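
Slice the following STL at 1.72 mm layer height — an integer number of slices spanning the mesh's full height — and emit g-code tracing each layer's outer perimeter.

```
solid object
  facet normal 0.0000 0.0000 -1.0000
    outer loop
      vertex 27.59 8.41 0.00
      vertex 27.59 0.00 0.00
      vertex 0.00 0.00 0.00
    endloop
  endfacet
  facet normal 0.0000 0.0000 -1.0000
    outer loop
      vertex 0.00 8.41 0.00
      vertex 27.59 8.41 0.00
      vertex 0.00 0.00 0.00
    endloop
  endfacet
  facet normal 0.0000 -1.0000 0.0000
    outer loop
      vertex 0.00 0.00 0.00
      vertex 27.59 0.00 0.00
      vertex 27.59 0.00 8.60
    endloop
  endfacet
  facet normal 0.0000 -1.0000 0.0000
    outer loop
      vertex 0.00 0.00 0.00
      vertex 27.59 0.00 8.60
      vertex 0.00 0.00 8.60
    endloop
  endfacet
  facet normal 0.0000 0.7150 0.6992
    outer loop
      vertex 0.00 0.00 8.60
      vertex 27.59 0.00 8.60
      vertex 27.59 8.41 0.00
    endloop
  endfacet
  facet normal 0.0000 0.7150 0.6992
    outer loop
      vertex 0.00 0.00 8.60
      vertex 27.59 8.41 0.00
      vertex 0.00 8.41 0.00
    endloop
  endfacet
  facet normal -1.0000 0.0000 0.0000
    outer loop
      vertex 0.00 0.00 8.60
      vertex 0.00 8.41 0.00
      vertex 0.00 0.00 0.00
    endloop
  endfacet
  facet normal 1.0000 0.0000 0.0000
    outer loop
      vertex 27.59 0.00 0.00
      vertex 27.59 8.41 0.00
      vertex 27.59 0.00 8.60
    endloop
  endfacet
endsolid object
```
; perimeter-only toolpath
G21 ; units = mm
G90 ; absolute positioning
G28 ; home
; layer 1
G0 Z1.72
G0 X0.00 Y0.00
G1 X27.59 Y0.00
G1 X27.59 Y6.73
G1 X0.00 Y6.73
G1 X0.00 Y0.00
; layer 2
G0 Z3.44
G0 X0.00 Y0.00
G1 X27.59 Y0.00
G1 X27.59 Y5.05
G1 X0.00 Y5.05
G1 X0.00 Y0.00
; layer 3
G0 Z5.16
G0 X0.00 Y0.00
G1 X27.59 Y0.00
G1 X27.59 Y3.36
G1 X0.00 Y3.36
G1 X0.00 Y0.00
; layer 4
G0 Z6.88
G0 X0.00 Y0.00
G1 X27.59 Y0.00
G1 X27.59 Y1.68
G1 X0.00 Y1.68
G1 X0.00 Y0.00
M2 ; end

The solid is a wedge (ramp): 27.6 × 8.41 mm base, rising to 8.6 mm along the y=0 edge and sloping linearly to z=0 at y=8.41. Slicing at Δz = 1.72 mm — 5 equal slices spanning the solid's height, so layer i sits at z = i·h/5 — gives 4 non-empty perimeters. Each is a 4-segment closed polygon; G0 lifts to the layer z and rapids to the start vertex, then G1 traces the edges. The cross-section shrinks linearly with z (the slice at the apex is degenerate and omitted).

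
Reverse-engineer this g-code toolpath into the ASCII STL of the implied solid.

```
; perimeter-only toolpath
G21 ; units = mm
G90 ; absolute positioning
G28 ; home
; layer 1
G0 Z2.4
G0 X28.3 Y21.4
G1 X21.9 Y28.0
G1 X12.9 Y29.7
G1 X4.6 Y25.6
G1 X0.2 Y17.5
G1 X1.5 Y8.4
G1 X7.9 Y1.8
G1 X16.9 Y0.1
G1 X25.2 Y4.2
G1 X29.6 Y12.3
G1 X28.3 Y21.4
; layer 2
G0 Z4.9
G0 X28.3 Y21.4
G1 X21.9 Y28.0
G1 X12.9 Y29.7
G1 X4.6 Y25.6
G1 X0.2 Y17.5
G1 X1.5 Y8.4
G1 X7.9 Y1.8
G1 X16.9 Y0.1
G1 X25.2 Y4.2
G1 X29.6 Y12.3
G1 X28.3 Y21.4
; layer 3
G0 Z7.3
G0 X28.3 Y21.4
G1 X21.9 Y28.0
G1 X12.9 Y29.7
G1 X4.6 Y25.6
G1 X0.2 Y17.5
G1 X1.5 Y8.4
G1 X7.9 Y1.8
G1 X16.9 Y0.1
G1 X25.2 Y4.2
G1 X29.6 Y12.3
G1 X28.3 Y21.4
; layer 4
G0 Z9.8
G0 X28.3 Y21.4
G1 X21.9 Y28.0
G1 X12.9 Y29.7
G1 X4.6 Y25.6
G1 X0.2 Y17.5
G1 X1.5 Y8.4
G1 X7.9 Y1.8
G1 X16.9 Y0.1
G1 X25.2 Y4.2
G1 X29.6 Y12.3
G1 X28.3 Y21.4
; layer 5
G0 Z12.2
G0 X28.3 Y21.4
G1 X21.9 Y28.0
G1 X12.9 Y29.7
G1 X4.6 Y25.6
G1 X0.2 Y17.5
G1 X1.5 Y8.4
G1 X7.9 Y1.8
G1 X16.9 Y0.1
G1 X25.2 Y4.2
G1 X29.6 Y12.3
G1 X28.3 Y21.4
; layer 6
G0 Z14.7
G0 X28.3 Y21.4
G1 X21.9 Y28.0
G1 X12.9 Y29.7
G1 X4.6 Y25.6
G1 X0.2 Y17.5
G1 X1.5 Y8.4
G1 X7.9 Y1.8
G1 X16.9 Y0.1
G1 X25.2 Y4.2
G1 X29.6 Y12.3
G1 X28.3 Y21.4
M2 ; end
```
solid part
  facet normal 0.0000 0.0000 -1.0000
    outer loop
      vertex 12.9 29.7 0.0
      vertex 21.9 28.0 0.0
      vertex 28.3 21.4 0.0
    endloop
  endfacet
  facet normal 0.0000 0.0000 -1.0000
    outer loop
      vertex 4.6 25.6 0.0
      vertex 12.9 29.7 0.0
      vertex 28.3 21.4 0.0
    endloop
  endfacet
  facet normal 0.0000 0.0000 -1.0000
    outer loop
      vertex 0.2 17.5 0.0
      vertex 4.6 25.6 0.0
      vertex 28.3 21.4 0.0
    endloop
  endfacet
  facet normal 0.0000 0.0000 -1.0000
    outer loop
      vertex 1.5 8.4 0.0
      vertex 0.2 17.5 0.0
      vertex 28.3 21.4 0.0
    endloop
  endfacet
  facet normal 0.0000 0.0000 -1.0000
    outer loop
      vertex 7.9 1.8 0.0
      vertex 1.5 8.4 0.0
      vertex 28.3 21.4 0.0
    endloop
  endfacet
  facet normal 0.0000 0.0000 -1.0000
    outer loop
      vertex 16.9 0.1 0.0
      vertex 7.9 1.8 0.0
      vertex 28.3 21.4 0.0
    endloop
  endfacet
  facet normal 0.0000 0.0000 -1.0000
    outer loop
      vertex 25.2 4.2 0.0
      vertex 16.9 0.1 0.0
      vertex 28.3 21.4 0.0
    endloop
  endfacet
  facet normal 0.0000 0.0000 -1.0000
    outer loop
      vertex 29.6 12.3 0.0
      vertex 25.2 4.2 0.0
      vertex 28.3 21.4 0.0
    endloop
  endfacet
  facet normal 0.0000 0.0000 1.0000
    outer loop
      vertex 28.3 21.4 14.7
      vertex 21.9 28.0 14.7
      vertex 12.9 29.7 14.7
    endloop
  endfacet
  facet normal 0.0000 0.0000 1.0000
    outer loop
      vertex 28.3 21.4 14.7
      vertex 12.9 29.7 14.7
      vertex 4.6 25.6 14.7
    endloop
  endfacet
  facet normal 0.0000 0.0000 1.0000
    outer loop
      vertex 28.3 21.4 14.7
      vertex 4.6 25.6 14.7
      vertex 0.2 17.5 14.7
    endloop
  endfacet
  facet normal 0.0000 0.0000 1.0000
    outer loop
      vertex 28.3 21.4 14.7
      vertex 0.2 17.5 14.7
      vertex 1.5 8.4 14.7
    endloop
  endfacet
  facet normal 0.0000 0.0000 1.0000
    outer loop
      vertex 28.3 21.4 14.7
      vertex 1.5 8.4 14.7
      vertex 7.9 1.8 14.7
    endloop
  endfacet
  facet normal 0.0000 0.0000 1.0000
    outer loop
      vertex 28.3 21.4 14.7
      vertex 7.9 1.8 14.7
      vertex 16.9 0.1 14.7
    endloop
  endfacet
  facet normal 0.0000 0.0000 1.0000
    outer loop
      vertex 28.3 21.4 14.7
      vertex 16.9 0.1 14.7
      vertex 25.2 4.2 14.7
    endloop
  endfacet
  facet normal 0.0000 0.0000 1.0000
    outer loop
      vertex 28.3 21.4 14.7
      vertex 25.2 4.2 14.7
      vertex 29.6 12.3 14.7
    endloop
  endfacet
  facet normal 0.7179 0.6961 0.0000
    outer loop
      vertex 28.3 21.4 0.0
      vertex 21.9 28.0 0.0
      vertex 21.9 28.0 14.7
    endloop
  endfacet
  facet normal 0.7179 0.6961 0.0000
    outer loop
      vertex 28.3 21.4 0.0
      vertex 21.9 28.0 14.7
      vertex 28.3 21.4 14.7
    endloop
  endfacet
  facet normal 0.1856 0.9826 0.0000
    outer loop
      vertex 21.9 28.0 0.0
      vertex 12.9 29.7 0.0
      vertex 12.9 29.7 14.7
    endloop
  endfacet
  facet normal 0.1856 0.9826 0.0000
    outer loop
      vertex 21.9 28.0 0.0
      vertex 12.9 29.7 14.7
      vertex 21.9 28.0 14.7
    endloop
  endfacet
  facet normal -0.4429 0.8966 0.0000
    outer loop
      vertex 12.9 29.7 0.0
      vertex 4.6 25.6 0.0
      vertex 4.6 25.6 14.7
    endloop
  endfacet
  facet normal -0.4429 0.8966 0.0000
    outer loop
      vertex 12.9 29.7 0.0
      vertex 4.6 25.6 14.7
      vertex 12.9 29.7 14.7
    endloop
  endfacet
  facet normal -0.8787 0.4773 0.0000
    outer loop
      vertex 4.6 25.6 0.0
      vertex 0.2 17.5 0.0
      vertex 0.2 17.5 14.7
    endloop
  endfacet
  facet normal -0.8787 0.4773 0.0000
    outer loop
      vertex 4.6 25.6 0.0
      vertex 0.2 17.5 14.7
      vertex 4.6 25.6 14.7
    endloop
  endfacet
  facet normal -0.9899 -0.1414 0.0000
    outer loop
      vertex 0.2 17.5 0.0
      vertex 1.5 8.4 0.0
      vertex 1.5 8.4 14.7
    endloop
  endfacet
  facet normal -0.9899 -0.1414 0.0000
    outer loop
      vertex 0.2 17.5 0.0
      vertex 1.5 8.4 14.7
      vertex 0.2 17.5 14.7
    endloop
  endfacet
  facet normal -0.7179 -0.6961 0.0000
    outer loop
      vertex 1.5 8.4 0.0
      vertex 7.9 1.8 0.0
      vertex 7.9 1.8 14.7
    endloop
  endfacet
  facet normal -0.7179 -0.6961 0.0000
    outer loop
      vertex 1.5 8.4 0.0
      vertex 7.9 1.8 14.7
      vertex 1.5 8.4 14.7
    endloop
  endfacet
  facet normal -0.1856 -0.9826 0.0000
    outer loop
      vertex 7.9 1.8 0.0
      vertex 16.9 0.1 0.0
      vertex 16.9 0.1 14.7
    endloop
  endfacet
  facet normal -0.1856 -0.9826 0.0000
    outer loop
      vertex 7.9 1.8 0.0
      vertex 16.9 0.1 14.7
      vertex 7.9 1.8 14.7
    endloop
  endfacet
  facet normal 0.4429 -0.8966 0.0000
    outer loop
      vertex 16.9 0.1 0.0
      vertex 25.2 4.2 0.0
      vertex 25.2 4.2 14.7
    endloop
  endfacet
  facet normal 0.4429 -0.8966 0.0000
    outer loop
      vertex 16.9 0.1 0.0
      vertex 25.2 4.2 14.7
      vertex 16.9 0.1 14.7
    endloop
  endfacet
  facet normal 0.8787 -0.4773 0.0000
    outer loop
      vertex 25.2 4.2 0.0
      vertex 29.6 12.3 0.0
      vertex 29.6 12.3 14.7
    endloop
  endfacet
  facet normal 0.8787 -0.4773 0.0000
    outer loop
      vertex 25.2 4.2 0.0
      vertex 29.6 12.3 14.7
      vertex 25.2 4.2 14.7
    endloop
  endfacet
  facet normal 0.9899 0.1414 0.0000
    outer loop
      vertex 29.6 12.3 0.0
      vertex 28.3 21.4 0.0
      vertex 28.3 21.4 14.7
    endloop
  endfacet
  facet normal 0.9899 0.1414 0.0000
    outer loop
      vertex 29.6 12.3 0.0
      vertex 28.3 21.4 14.7
      vertex 29.6 12.3 14.7
    endloop
  endfacet
endsolid part

The G0 Z moves step by Δz≈2.4 mm. Every layer's G1 loop is the same polygon, so the solid is a straight extrusion of it from z=0 to z≈14.7. Closing with flat bottom and top caps and triangulating gives 36 facets — a regular 10-sided prism (a cylinder approximated with 10 flat sides), circumscribed radius ≈ 14.9 mm, height ≈ 14.7 mm.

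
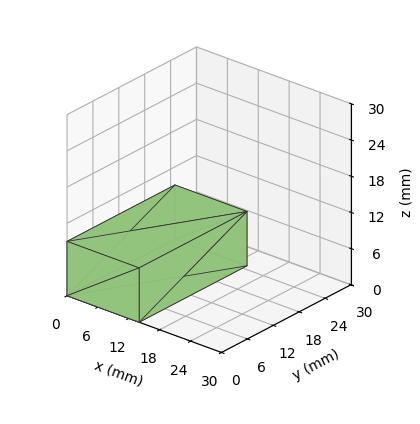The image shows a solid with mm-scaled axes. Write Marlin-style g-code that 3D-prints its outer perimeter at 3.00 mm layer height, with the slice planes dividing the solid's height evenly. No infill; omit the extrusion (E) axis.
Reading the render: the shape is a rectangular box, roughly 14 × 25 mm footprint and 9 mm tall (dimensions read to the nearest mm from the axis ticks). For the g-code, the solid's height is divided into equal slices at the stated Δz and each level perimeter traced with G1 moves after a G0 lift.

; perimeter-only toolpath
G21 ; units = mm
G90 ; absolute positioning
G28 ; home
; layer 1
G0 Z3.00
G0 X0.00 Y0.00
G1 X14.00 Y0.00
G1 X14.00 Y25.00
G1 X0.00 Y25.00
G1 X0.00 Y0.00
; layer 2
G0 Z6.00
G0 X0.00 Y0.00
G1 X14.00 Y0.00
G1 X14.00 Y25.00
G1 X0.00 Y25.00
G1 X0.00 Y0.00
; layer 3
G0 Z9.00
G0 X0.00 Y0.00
G1 X14.00 Y0.00
G1 X14.00 Y25.00
G1 X0.00 Y25.00
G1 X0.00 Y0.00
M2 ; end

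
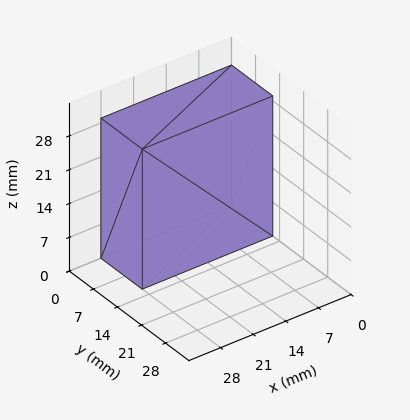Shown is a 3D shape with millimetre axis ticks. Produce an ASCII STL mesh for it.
Reading the render: the shape is a rectangular box, roughly 28 × 12 mm footprint and 29 mm tall (dimensions read to the nearest mm from the axis ticks). For the STL, each face is triangulated and given an outward normal.

solid part
  facet normal 0.0000 0.0000 -1.0000
    outer loop
      vertex 28.000 12.000 0.000
      vertex 28.000 0.000 0.000
      vertex 0.000 0.000 0.000
    endloop
  endfacet
  facet normal 0.0000 0.0000 -1.0000
    outer loop
      vertex 0.000 12.000 0.000
      vertex 28.000 12.000 0.000
      vertex 0.000 0.000 0.000
    endloop
  endfacet
  facet normal 0.0000 0.0000 1.0000
    outer loop
      vertex 0.000 0.000 29.000
      vertex 28.000 0.000 29.000
      vertex 28.000 12.000 29.000
    endloop
  endfacet
  facet normal 0.0000 0.0000 1.0000
    outer loop
      vertex 0.000 0.000 29.000
      vertex 28.000 12.000 29.000
      vertex 0.000 12.000 29.000
    endloop
  endfacet
  facet normal 0.0000 -1.0000 0.0000
    outer loop
      vertex 0.000 0.000 0.000
      vertex 28.000 0.000 0.000
      vertex 28.000 0.000 29.000
    endloop
  endfacet
  facet normal 0.0000 -1.0000 0.0000
    outer loop
      vertex 0.000 0.000 0.000
      vertex 28.000 0.000 29.000
      vertex 0.000 0.000 29.000
    endloop
  endfacet
  facet normal 0.0000 1.0000 0.0000
    outer loop
      vertex 28.000 12.000 29.000
      vertex 28.000 12.000 0.000
      vertex 0.000 12.000 0.000
    endloop
  endfacet
  facet normal 0.0000 1.0000 0.0000
    outer loop
      vertex 0.000 12.000 29.000
      vertex 28.000 12.000 29.000
      vertex 0.000 12.000 0.000
    endloop
  endfacet
  facet normal -1.0000 0.0000 0.0000
    outer loop
      vertex 0.000 12.000 29.000
      vertex 0.000 12.000 0.000
      vertex 0.000 0.000 0.000
    endloop
  endfacet
  facet normal -1.0000 0.0000 0.0000
    outer loop
      vertex 0.000 0.000 29.000
      vertex 0.000 12.000 29.000
      vertex 0.000 0.000 0.000
    endloop
  endfacet
  facet normal 1.0000 0.0000 0.0000
    outer loop
      vertex 28.000 0.000 0.000
      vertex 28.000 12.000 0.000
      vertex 28.000 12.000 29.000
    endloop
  endfacet
  facet normal 1.0000 0.0000 0.0000
    outer loop
      vertex 28.000 0.000 0.000
      vertex 28.000 12.000 29.000
      vertex 28.000 0.000 29.000
    endloop
  endfacet
endsolid part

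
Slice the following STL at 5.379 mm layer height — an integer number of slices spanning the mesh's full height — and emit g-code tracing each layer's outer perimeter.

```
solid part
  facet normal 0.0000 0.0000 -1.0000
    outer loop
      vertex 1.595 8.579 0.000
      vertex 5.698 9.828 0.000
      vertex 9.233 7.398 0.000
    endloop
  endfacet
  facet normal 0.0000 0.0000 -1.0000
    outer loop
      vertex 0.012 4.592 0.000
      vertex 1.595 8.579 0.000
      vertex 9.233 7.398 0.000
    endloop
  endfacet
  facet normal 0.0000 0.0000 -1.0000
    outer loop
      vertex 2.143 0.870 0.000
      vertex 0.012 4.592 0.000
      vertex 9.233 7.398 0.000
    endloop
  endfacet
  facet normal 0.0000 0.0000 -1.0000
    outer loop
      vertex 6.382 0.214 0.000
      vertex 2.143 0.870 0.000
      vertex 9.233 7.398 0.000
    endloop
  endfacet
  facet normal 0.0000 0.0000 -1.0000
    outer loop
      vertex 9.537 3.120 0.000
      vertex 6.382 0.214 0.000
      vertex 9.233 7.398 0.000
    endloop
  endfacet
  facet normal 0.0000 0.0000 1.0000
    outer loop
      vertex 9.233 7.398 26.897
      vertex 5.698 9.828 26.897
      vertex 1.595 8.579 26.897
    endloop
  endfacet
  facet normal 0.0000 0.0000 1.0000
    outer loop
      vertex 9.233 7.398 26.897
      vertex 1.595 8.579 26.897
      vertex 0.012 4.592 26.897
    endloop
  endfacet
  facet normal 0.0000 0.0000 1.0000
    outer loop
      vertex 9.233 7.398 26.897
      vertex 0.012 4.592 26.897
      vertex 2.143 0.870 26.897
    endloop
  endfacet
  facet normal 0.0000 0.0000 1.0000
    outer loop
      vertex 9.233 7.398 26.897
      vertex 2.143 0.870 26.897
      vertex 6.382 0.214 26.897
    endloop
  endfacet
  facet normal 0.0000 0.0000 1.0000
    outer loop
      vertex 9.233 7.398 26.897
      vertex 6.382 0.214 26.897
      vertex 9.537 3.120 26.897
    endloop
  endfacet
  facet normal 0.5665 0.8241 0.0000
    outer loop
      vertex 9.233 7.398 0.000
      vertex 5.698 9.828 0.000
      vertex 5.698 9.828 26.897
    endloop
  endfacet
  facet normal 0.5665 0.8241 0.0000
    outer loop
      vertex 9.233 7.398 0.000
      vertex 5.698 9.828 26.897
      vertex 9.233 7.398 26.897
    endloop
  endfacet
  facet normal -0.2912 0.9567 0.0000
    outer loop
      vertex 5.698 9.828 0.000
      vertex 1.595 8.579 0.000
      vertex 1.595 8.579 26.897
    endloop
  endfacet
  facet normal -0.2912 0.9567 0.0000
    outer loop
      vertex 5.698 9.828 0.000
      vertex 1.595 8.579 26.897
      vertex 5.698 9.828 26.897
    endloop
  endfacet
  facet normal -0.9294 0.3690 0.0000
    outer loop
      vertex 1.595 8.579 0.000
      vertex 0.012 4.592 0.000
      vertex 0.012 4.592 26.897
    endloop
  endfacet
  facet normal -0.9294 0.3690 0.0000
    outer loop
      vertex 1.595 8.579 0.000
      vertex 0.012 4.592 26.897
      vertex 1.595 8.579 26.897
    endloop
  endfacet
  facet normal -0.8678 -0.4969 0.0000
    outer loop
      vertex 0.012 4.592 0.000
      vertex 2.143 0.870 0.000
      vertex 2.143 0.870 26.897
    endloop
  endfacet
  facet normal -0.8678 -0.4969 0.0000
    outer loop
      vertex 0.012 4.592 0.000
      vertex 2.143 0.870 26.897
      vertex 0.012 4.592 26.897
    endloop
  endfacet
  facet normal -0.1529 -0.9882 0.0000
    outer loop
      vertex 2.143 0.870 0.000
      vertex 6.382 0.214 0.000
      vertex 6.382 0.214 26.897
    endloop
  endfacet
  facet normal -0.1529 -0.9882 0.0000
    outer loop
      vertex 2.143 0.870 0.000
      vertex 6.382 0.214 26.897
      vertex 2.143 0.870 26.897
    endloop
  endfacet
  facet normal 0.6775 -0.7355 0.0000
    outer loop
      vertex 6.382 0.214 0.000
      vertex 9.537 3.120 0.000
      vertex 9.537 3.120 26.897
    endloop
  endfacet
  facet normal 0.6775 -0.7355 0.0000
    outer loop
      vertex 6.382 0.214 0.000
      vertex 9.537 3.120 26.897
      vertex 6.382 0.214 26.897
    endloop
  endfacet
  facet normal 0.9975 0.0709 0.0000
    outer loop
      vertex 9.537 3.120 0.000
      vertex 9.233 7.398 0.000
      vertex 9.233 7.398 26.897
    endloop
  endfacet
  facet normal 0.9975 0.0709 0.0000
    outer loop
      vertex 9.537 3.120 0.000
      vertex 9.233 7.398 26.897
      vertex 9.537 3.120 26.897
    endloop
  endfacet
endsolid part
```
; perimeter-only toolpath
G21 ; units = mm
G90 ; absolute positioning
G28 ; home
; layer 1
G0 Z5.379
G0 X9.233 Y7.398
G1 X5.698 Y9.828
G1 X1.595 Y8.579
G1 X0.012 Y4.592
G1 X2.143 Y0.870
G1 X6.382 Y0.214
G1 X9.537 Y3.120
G1 X9.233 Y7.398
; layer 2
G0 Z10.759
G0 X9.233 Y7.398
G1 X5.698 Y9.828
G1 X1.595 Y8.579
G1 X0.012 Y4.592
G1 X2.143 Y0.870
G1 X6.382 Y0.214
G1 X9.537 Y3.120
G1 X9.233 Y7.398
; layer 3
G0 Z16.138
G0 X9.233 Y7.398
G1 X5.698 Y9.828
G1 X1.595 Y8.579
G1 X0.012 Y4.592
G1 X2.143 Y0.870
G1 X6.382 Y0.214
G1 X9.537 Y3.120
G1 X9.233 Y7.398
; layer 4
G0 Z21.518
G0 X9.233 Y7.398
G1 X5.698 Y9.828
G1 X1.595 Y8.579
G1 X0.012 Y4.592
G1 X2.143 Y0.870
G1 X6.382 Y0.214
G1 X9.537 Y3.120
G1 X9.233 Y7.398
; layer 5
G0 Z26.897
G0 X9.233 Y7.398
G1 X5.698 Y9.828
G1 X1.595 Y8.579
G1 X0.012 Y4.592
G1 X2.143 Y0.870
G1 X6.382 Y0.214
G1 X9.537 Y3.120
G1 X9.233 Y7.398
M2 ; end

The solid is a regular 7-sided prism (a cylinder approximated with 7 flat sides), circumscribed radius ≈ 4.94 mm, height ≈ 26.9 mm. Slicing at Δz = 5.379 mm — 5 equal slices spanning the solid's height, so layer i sits at z = i·h/5 — gives 5 non-empty perimeters. Each is a 7-segment closed polygon; G0 lifts to the layer z and rapids to the start vertex, then G1 traces the edges.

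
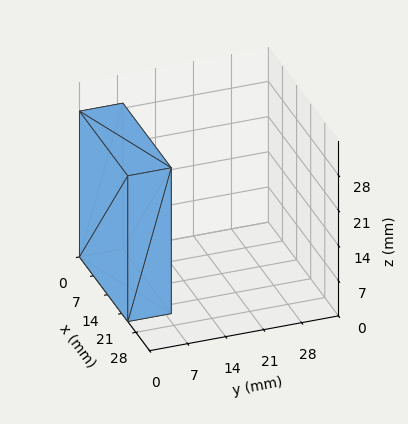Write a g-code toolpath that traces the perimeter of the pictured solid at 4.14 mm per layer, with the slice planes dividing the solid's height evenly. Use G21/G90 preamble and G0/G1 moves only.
Reading the render: the shape is a rectangular box, roughly 24 × 8 mm footprint and 29 mm tall (dimensions read to the nearest mm from the axis ticks). For the g-code, the solid's height is divided into equal slices at the stated Δz and each level perimeter traced with G1 moves after a G0 lift.

; perimeter-only toolpath
G21 ; units = mm
G90 ; absolute positioning
G28 ; home
; layer 1
G0 Z4.14
G0 X0.00 Y0.00
G1 X24.00 Y0.00
G1 X24.00 Y8.00
G1 X0.00 Y8.00
G1 X0.00 Y0.00
; layer 2
G0 Z8.29
G0 X0.00 Y0.00
G1 X24.00 Y0.00
G1 X24.00 Y8.00
G1 X0.00 Y8.00
G1 X0.00 Y0.00
; layer 3
G0 Z12.43
G0 X0.00 Y0.00
G1 X24.00 Y0.00
G1 X24.00 Y8.00
G1 X0.00 Y8.00
G1 X0.00 Y0.00
; layer 4
G0 Z16.57
G0 X0.00 Y0.00
G1 X24.00 Y0.00
G1 X24.00 Y8.00
G1 X0.00 Y8.00
G1 X0.00 Y0.00
; layer 5
G0 Z20.71
G0 X0.00 Y0.00
G1 X24.00 Y0.00
G1 X24.00 Y8.00
G1 X0.00 Y8.00
G1 X0.00 Y0.00
; layer 6
G0 Z24.86
G0 X0.00 Y0.00
G1 X24.00 Y0.00
G1 X24.00 Y8.00
G1 X0.00 Y8.00
G1 X0.00 Y0.00
; layer 7
G0 Z29.00
G0 X0.00 Y0.00
G1 X24.00 Y0.00
G1 X24.00 Y8.00
G1 X0.00 Y8.00
G1 X0.00 Y0.00
M2 ; end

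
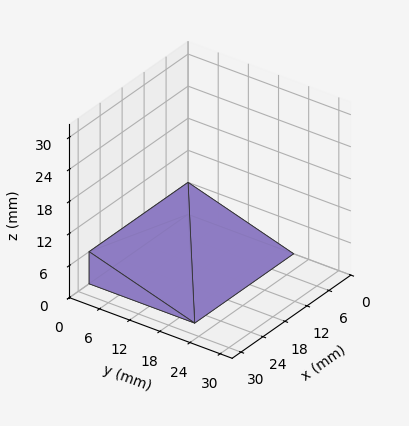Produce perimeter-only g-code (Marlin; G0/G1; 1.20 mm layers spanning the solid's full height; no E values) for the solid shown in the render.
Reading the render: the shape is a wedge (ramp): 27 × 21 mm base, rising to 6 mm along the y=0 edge and sloping linearly to z=0 at y=21 (dimensions read to the nearest mm from the axis ticks). For the g-code, the solid's height is divided into equal slices at the stated Δz and each level perimeter traced with G1 moves after a G0 lift.

; perimeter-only toolpath
G21 ; units = mm
G90 ; absolute positioning
G28 ; home
; layer 1
G0 Z1.20
G0 X0.00 Y0.00
G1 X27.00 Y0.00
G1 X27.00 Y16.80
G1 X0.00 Y16.80
G1 X0.00 Y0.00
; layer 2
G0 Z2.40
G0 X0.00 Y0.00
G1 X27.00 Y0.00
G1 X27.00 Y12.60
G1 X0.00 Y12.60
G1 X0.00 Y0.00
; layer 3
G0 Z3.60
G0 X0.00 Y0.00
G1 X27.00 Y0.00
G1 X27.00 Y8.40
G1 X0.00 Y8.40
G1 X0.00 Y0.00
; layer 4
G0 Z4.80
G0 X0.00 Y0.00
G1 X27.00 Y0.00
G1 X27.00 Y4.20
G1 X0.00 Y4.20
G1 X0.00 Y0.00
M2 ; end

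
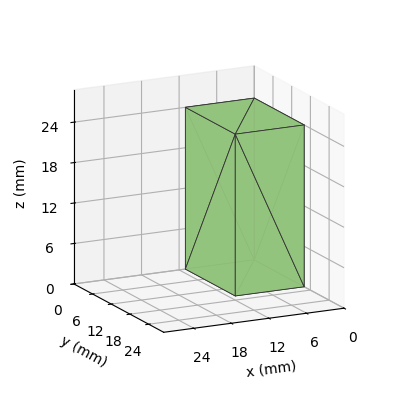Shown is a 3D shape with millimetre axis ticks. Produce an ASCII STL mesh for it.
Reading the render: the shape is a rectangular box, roughly 11 × 16 mm footprint and 24 mm tall (dimensions read to the nearest mm from the axis ticks). For the STL, each face is triangulated and given an outward normal.

solid part
  facet normal 0.0000 0.0000 -1.0000
    outer loop
      vertex 11.0 16.0 0.0
      vertex 11.0 0.0 0.0
      vertex 0.0 0.0 0.0
    endloop
  endfacet
  facet normal 0.0000 0.0000 -1.0000
    outer loop
      vertex 0.0 16.0 0.0
      vertex 11.0 16.0 0.0
      vertex 0.0 0.0 0.0
    endloop
  endfacet
  facet normal 0.0000 0.0000 1.0000
    outer loop
      vertex 0.0 0.0 24.0
      vertex 11.0 0.0 24.0
      vertex 11.0 16.0 24.0
    endloop
  endfacet
  facet normal 0.0000 0.0000 1.0000
    outer loop
      vertex 0.0 0.0 24.0
      vertex 11.0 16.0 24.0
      vertex 0.0 16.0 24.0
    endloop
  endfacet
  facet normal 0.0000 -1.0000 0.0000
    outer loop
      vertex 0.0 0.0 0.0
      vertex 11.0 0.0 0.0
      vertex 11.0 0.0 24.0
    endloop
  endfacet
  facet normal 0.0000 -1.0000 0.0000
    outer loop
      vertex 0.0 0.0 0.0
      vertex 11.0 0.0 24.0
      vertex 0.0 0.0 24.0
    endloop
  endfacet
  facet normal 0.0000 1.0000 0.0000
    outer loop
      vertex 11.0 16.0 24.0
      vertex 11.0 16.0 0.0
      vertex 0.0 16.0 0.0
    endloop
  endfacet
  facet normal 0.0000 1.0000 0.0000
    outer loop
      vertex 0.0 16.0 24.0
      vertex 11.0 16.0 24.0
      vertex 0.0 16.0 0.0
    endloop
  endfacet
  facet normal -1.0000 0.0000 0.0000
    outer loop
      vertex 0.0 16.0 24.0
      vertex 0.0 16.0 0.0
      vertex 0.0 0.0 0.0
    endloop
  endfacet
  facet normal -1.0000 0.0000 0.0000
    outer loop
      vertex 0.0 0.0 24.0
      vertex 0.0 16.0 24.0
      vertex 0.0 0.0 0.0
    endloop
  endfacet
  facet normal 1.0000 0.0000 0.0000
    outer loop
      vertex 11.0 0.0 0.0
      vertex 11.0 16.0 0.0
      vertex 11.0 16.0 24.0
    endloop
  endfacet
  facet normal 1.0000 0.0000 0.0000
    outer loop
      vertex 11.0 0.0 0.0
      vertex 11.0 16.0 24.0
      vertex 11.0 0.0 24.0
    endloop
  endfacet
endsolid part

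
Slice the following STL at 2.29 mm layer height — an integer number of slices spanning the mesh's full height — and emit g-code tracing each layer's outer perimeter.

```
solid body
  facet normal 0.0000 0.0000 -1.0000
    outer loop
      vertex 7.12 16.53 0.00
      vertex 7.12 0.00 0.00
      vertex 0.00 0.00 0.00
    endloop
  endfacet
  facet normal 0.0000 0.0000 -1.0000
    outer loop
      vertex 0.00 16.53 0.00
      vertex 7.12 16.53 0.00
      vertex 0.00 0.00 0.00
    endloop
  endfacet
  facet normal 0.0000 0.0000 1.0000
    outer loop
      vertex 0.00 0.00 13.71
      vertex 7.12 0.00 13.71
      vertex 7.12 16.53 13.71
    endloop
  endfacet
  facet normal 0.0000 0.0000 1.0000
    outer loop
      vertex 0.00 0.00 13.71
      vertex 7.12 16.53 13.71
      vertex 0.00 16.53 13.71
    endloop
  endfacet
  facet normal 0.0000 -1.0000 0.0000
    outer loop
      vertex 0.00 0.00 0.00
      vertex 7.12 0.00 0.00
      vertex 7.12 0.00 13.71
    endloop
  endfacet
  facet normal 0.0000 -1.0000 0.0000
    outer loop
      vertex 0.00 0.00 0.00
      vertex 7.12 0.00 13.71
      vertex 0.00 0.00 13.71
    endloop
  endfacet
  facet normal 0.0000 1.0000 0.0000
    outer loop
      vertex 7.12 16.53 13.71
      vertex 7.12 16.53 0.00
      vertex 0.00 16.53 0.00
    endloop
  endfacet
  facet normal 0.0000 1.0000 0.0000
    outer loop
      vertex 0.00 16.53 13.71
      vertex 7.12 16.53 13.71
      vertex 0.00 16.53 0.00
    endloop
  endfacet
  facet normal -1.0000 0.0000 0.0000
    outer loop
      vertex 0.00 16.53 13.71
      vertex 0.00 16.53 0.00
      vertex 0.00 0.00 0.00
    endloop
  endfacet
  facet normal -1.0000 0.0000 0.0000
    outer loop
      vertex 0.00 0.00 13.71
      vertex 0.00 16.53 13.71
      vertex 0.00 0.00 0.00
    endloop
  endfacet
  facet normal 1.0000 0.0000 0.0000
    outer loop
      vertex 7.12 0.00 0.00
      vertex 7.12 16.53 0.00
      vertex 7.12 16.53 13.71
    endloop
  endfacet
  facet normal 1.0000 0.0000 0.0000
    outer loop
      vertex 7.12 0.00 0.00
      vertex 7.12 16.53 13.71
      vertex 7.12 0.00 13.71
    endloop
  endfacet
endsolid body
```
; perimeter-only toolpath
G21 ; units = mm
G90 ; absolute positioning
G28 ; home
; layer 1
G0 Z2.29
G0 X0.00 Y0.00
G1 X7.12 Y0.00
G1 X7.12 Y16.53
G1 X0.00 Y16.53
G1 X0.00 Y0.00
; layer 2
G0 Z4.57
G0 X0.00 Y0.00
G1 X7.12 Y0.00
G1 X7.12 Y16.53
G1 X0.00 Y16.53
G1 X0.00 Y0.00
; layer 3
G0 Z6.86
G0 X0.00 Y0.00
G1 X7.12 Y0.00
G1 X7.12 Y16.53
G1 X0.00 Y16.53
G1 X0.00 Y0.00
; layer 4
G0 Z9.14
G0 X0.00 Y0.00
G1 X7.12 Y0.00
G1 X7.12 Y16.53
G1 X0.00 Y16.53
G1 X0.00 Y0.00
; layer 5
G0 Z11.43
G0 X0.00 Y0.00
G1 X7.12 Y0.00
G1 X7.12 Y16.53
G1 X0.00 Y16.53
G1 X0.00 Y0.00
; layer 6
G0 Z13.71
G0 X0.00 Y0.00
G1 X7.12 Y0.00
G1 X7.12 Y16.53
G1 X0.00 Y16.53
G1 X0.00 Y0.00
M2 ; end

The solid is a rectangular box, roughly 7.12 × 16.5 mm footprint and 13.7 mm tall. Slicing at Δz = 2.29 mm — 6 equal slices spanning the solid's height, so layer i sits at z = i·h/6 — gives 6 non-empty perimeters. Each is a 4-segment closed polygon; G0 lifts to the layer z and rapids to the start vertex, then G1 traces the edges.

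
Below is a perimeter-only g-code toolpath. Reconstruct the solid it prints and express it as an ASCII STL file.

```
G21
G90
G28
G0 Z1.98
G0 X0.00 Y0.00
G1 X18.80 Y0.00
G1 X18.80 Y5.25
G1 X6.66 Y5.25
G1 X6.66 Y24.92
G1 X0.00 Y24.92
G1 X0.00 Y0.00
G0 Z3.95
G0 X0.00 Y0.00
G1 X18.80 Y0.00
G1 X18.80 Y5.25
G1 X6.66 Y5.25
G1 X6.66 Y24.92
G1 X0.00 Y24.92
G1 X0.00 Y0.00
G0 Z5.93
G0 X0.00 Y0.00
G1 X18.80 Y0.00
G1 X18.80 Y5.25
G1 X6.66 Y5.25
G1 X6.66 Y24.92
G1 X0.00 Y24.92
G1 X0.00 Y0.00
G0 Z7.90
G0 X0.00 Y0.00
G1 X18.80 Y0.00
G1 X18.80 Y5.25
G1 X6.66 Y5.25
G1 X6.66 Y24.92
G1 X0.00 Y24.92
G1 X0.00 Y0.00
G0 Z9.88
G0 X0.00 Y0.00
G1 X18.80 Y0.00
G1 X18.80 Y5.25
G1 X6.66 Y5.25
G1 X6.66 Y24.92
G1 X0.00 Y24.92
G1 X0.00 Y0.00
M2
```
solid part
  facet normal 0.0000 0.0000 -1.0000
    outer loop
      vertex 18.80 5.25 0.00
      vertex 18.80 0.00 0.00
      vertex 0.00 0.00 0.00
    endloop
  endfacet
  facet normal 0.0000 0.0000 -1.0000
    outer loop
      vertex 6.66 5.25 0.00
      vertex 18.80 5.25 0.00
      vertex 0.00 0.00 0.00
    endloop
  endfacet
  facet normal 0.0000 0.0000 -1.0000
    outer loop
      vertex 6.66 24.92 0.00
      vertex 6.66 5.25 0.00
      vertex 0.00 0.00 0.00
    endloop
  endfacet
  facet normal 0.0000 0.0000 -1.0000
    outer loop
      vertex 0.00 24.92 0.00
      vertex 6.66 24.92 0.00
      vertex 0.00 0.00 0.00
    endloop
  endfacet
  facet normal 0.0000 0.0000 1.0000
    outer loop
      vertex 0.00 0.00 9.88
      vertex 18.80 0.00 9.88
      vertex 18.80 5.25 9.88
    endloop
  endfacet
  facet normal 0.0000 0.0000 1.0000
    outer loop
      vertex 0.00 0.00 9.88
      vertex 18.80 5.25 9.88
      vertex 6.66 5.25 9.88
    endloop
  endfacet
  facet normal 0.0000 0.0000 1.0000
    outer loop
      vertex 0.00 0.00 9.88
      vertex 6.66 5.25 9.88
      vertex 6.66 24.92 9.88
    endloop
  endfacet
  facet normal 0.0000 0.0000 1.0000
    outer loop
      vertex 0.00 0.00 9.88
      vertex 6.66 24.92 9.88
      vertex 0.00 24.92 9.88
    endloop
  endfacet
  facet normal 0.0000 -1.0000 0.0000
    outer loop
      vertex 0.00 0.00 0.00
      vertex 18.80 0.00 0.00
      vertex 18.80 0.00 9.88
    endloop
  endfacet
  facet normal 0.0000 -1.0000 0.0000
    outer loop
      vertex 0.00 0.00 0.00
      vertex 18.80 0.00 9.88
      vertex 0.00 0.00 9.88
    endloop
  endfacet
  facet normal 1.0000 0.0000 0.0000
    outer loop
      vertex 18.80 0.00 0.00
      vertex 18.80 5.25 0.00
      vertex 18.80 5.25 9.88
    endloop
  endfacet
  facet normal 1.0000 0.0000 0.0000
    outer loop
      vertex 18.80 0.00 0.00
      vertex 18.80 5.25 9.88
      vertex 18.80 0.00 9.88
    endloop
  endfacet
  facet normal 0.0000 1.0000 0.0000
    outer loop
      vertex 18.80 5.25 0.00
      vertex 6.66 5.25 0.00
      vertex 6.66 5.25 9.88
    endloop
  endfacet
  facet normal 0.0000 1.0000 0.0000
    outer loop
      vertex 18.80 5.25 0.00
      vertex 6.66 5.25 9.88
      vertex 18.80 5.25 9.88
    endloop
  endfacet
  facet normal 1.0000 0.0000 0.0000
    outer loop
      vertex 6.66 5.25 0.00
      vertex 6.66 24.92 0.00
      vertex 6.66 24.92 9.88
    endloop
  endfacet
  facet normal 1.0000 0.0000 0.0000
    outer loop
      vertex 6.66 5.25 0.00
      vertex 6.66 24.92 9.88
      vertex 6.66 5.25 9.88
    endloop
  endfacet
  facet normal 0.0000 1.0000 0.0000
    outer loop
      vertex 6.66 24.92 0.00
      vertex 0.00 24.92 0.00
      vertex 0.00 24.92 9.88
    endloop
  endfacet
  facet normal 0.0000 1.0000 0.0000
    outer loop
      vertex 6.66 24.92 0.00
      vertex 0.00 24.92 9.88
      vertex 6.66 24.92 9.88
    endloop
  endfacet
  facet normal -1.0000 0.0000 0.0000
    outer loop
      vertex 0.00 24.92 0.00
      vertex 0.00 0.00 0.00
      vertex 0.00 0.00 9.88
    endloop
  endfacet
  facet normal -1.0000 0.0000 0.0000
    outer loop
      vertex 0.00 24.92 0.00
      vertex 0.00 0.00 9.88
      vertex 0.00 24.92 9.88
    endloop
  endfacet
endsolid part

The G0 Z moves step by Δz≈1.98 mm. Every layer's G1 loop is the same polygon, so the solid is a straight extrusion of it from z=0 to z≈9.88. Closing with flat bottom and top caps and triangulating gives 20 facets — an L-shaped prism: outer 18.8 × 24.9 mm, arm thicknesses ≈ 5.25 mm (horizontal) and 6.66 mm (vertical), extruded 9.88 mm in z.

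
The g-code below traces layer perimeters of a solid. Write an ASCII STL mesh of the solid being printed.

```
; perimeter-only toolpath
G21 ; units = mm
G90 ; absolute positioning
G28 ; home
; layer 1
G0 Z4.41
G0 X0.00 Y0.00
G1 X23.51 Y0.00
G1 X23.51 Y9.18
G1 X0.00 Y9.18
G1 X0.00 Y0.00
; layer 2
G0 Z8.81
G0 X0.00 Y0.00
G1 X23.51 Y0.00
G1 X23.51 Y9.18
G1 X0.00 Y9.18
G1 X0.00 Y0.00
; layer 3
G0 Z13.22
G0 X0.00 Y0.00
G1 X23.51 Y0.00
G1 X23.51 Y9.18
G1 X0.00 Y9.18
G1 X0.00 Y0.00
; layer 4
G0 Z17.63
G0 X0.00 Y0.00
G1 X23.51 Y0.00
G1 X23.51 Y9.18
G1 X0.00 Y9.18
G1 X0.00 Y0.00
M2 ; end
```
solid part
  facet normal 0.0000 0.0000 -1.0000
    outer loop
      vertex 23.51 9.18 0.00
      vertex 23.51 0.00 0.00
      vertex 0.00 0.00 0.00
    endloop
  endfacet
  facet normal 0.0000 0.0000 -1.0000
    outer loop
      vertex 0.00 9.18 0.00
      vertex 23.51 9.18 0.00
      vertex 0.00 0.00 0.00
    endloop
  endfacet
  facet normal 0.0000 0.0000 1.0000
    outer loop
      vertex 0.00 0.00 17.63
      vertex 23.51 0.00 17.63
      vertex 23.51 9.18 17.63
    endloop
  endfacet
  facet normal 0.0000 0.0000 1.0000
    outer loop
      vertex 0.00 0.00 17.63
      vertex 23.51 9.18 17.63
      vertex 0.00 9.18 17.63
    endloop
  endfacet
  facet normal 0.0000 -1.0000 0.0000
    outer loop
      vertex 0.00 0.00 0.00
      vertex 23.51 0.00 0.00
      vertex 23.51 0.00 17.63
    endloop
  endfacet
  facet normal 0.0000 -1.0000 0.0000
    outer loop
      vertex 0.00 0.00 0.00
      vertex 23.51 0.00 17.63
      vertex 0.00 0.00 17.63
    endloop
  endfacet
  facet normal 0.0000 1.0000 0.0000
    outer loop
      vertex 23.51 9.18 17.63
      vertex 23.51 9.18 0.00
      vertex 0.00 9.18 0.00
    endloop
  endfacet
  facet normal 0.0000 1.0000 0.0000
    outer loop
      vertex 0.00 9.18 17.63
      vertex 23.51 9.18 17.63
      vertex 0.00 9.18 0.00
    endloop
  endfacet
  facet normal -1.0000 0.0000 0.0000
    outer loop
      vertex 0.00 9.18 17.63
      vertex 0.00 9.18 0.00
      vertex 0.00 0.00 0.00
    endloop
  endfacet
  facet normal -1.0000 0.0000 0.0000
    outer loop
      vertex 0.00 0.00 17.63
      vertex 0.00 9.18 17.63
      vertex 0.00 0.00 0.00
    endloop
  endfacet
  facet normal 1.0000 0.0000 0.0000
    outer loop
      vertex 23.51 0.00 0.00
      vertex 23.51 9.18 0.00
      vertex 23.51 9.18 17.63
    endloop
  endfacet
  facet normal 1.0000 0.0000 0.0000
    outer loop
      vertex 23.51 0.00 0.00
      vertex 23.51 9.18 17.63
      vertex 23.51 0.00 17.63
    endloop
  endfacet
endsolid part

The G0 Z moves step by Δz≈4.41 mm. Every layer's G1 loop is the same polygon, so the solid is a straight extrusion of it from z=0 to z≈17.6. Closing with flat bottom and top caps and triangulating gives 12 facets — a rectangular box, roughly 23.5 × 9.18 mm footprint and 17.6 mm tall.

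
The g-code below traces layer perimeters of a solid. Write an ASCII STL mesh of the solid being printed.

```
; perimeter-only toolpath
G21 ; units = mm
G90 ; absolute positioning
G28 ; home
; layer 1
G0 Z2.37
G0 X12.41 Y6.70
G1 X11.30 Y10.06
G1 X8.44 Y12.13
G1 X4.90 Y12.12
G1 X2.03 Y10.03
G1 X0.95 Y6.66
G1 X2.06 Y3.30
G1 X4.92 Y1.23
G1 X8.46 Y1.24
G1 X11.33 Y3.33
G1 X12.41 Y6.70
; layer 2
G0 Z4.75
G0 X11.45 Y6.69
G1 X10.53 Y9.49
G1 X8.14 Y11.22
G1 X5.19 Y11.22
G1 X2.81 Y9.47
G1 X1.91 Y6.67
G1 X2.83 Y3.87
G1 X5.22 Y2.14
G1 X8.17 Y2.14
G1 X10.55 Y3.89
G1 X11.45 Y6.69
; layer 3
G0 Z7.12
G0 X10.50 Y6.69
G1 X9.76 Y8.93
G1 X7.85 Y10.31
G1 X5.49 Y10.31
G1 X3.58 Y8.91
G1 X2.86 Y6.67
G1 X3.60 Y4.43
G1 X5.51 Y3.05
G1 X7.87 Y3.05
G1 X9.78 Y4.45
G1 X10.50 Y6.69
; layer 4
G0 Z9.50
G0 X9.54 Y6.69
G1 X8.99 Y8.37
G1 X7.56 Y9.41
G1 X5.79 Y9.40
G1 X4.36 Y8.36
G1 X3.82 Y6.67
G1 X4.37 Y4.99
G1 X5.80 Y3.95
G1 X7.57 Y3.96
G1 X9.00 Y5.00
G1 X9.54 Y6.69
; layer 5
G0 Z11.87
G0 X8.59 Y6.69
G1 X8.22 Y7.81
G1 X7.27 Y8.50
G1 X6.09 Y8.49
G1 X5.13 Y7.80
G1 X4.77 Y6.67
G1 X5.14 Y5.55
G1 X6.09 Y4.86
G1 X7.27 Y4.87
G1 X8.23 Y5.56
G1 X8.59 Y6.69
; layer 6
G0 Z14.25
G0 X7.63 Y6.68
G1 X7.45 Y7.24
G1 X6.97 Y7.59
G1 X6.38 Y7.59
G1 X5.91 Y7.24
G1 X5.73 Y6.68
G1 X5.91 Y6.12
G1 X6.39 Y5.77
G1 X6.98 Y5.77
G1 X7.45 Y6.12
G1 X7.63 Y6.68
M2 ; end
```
solid part
  facet normal 0.0000 0.0000 -1.0000
    outer loop
      vertex 8.73 13.04 0.00
      vertex 12.07 10.62 0.00
      vertex 13.36 6.70 0.00
    endloop
  endfacet
  facet normal 0.0000 0.0000 -1.0000
    outer loop
      vertex 4.60 13.03 0.00
      vertex 8.73 13.04 0.00
      vertex 13.36 6.70 0.00
    endloop
  endfacet
  facet normal 0.0000 0.0000 -1.0000
    outer loop
      vertex 1.26 10.59 0.00
      vertex 4.60 13.03 0.00
      vertex 13.36 6.70 0.00
    endloop
  endfacet
  facet normal 0.0000 0.0000 -1.0000
    outer loop
      vertex 0.00 6.66 0.00
      vertex 1.26 10.59 0.00
      vertex 13.36 6.70 0.00
    endloop
  endfacet
  facet normal 0.0000 0.0000 -1.0000
    outer loop
      vertex 1.29 2.74 0.00
      vertex 0.00 6.66 0.00
      vertex 13.36 6.70 0.00
    endloop
  endfacet
  facet normal 0.0000 0.0000 -1.0000
    outer loop
      vertex 4.63 0.32 0.00
      vertex 1.29 2.74 0.00
      vertex 13.36 6.70 0.00
    endloop
  endfacet
  facet normal 0.0000 0.0000 -1.0000
    outer loop
      vertex 8.76 0.33 0.00
      vertex 4.63 0.32 0.00
      vertex 13.36 6.70 0.00
    endloop
  endfacet
  facet normal 0.0000 0.0000 -1.0000
    outer loop
      vertex 12.10 2.77 0.00
      vertex 8.76 0.33 0.00
      vertex 13.36 6.70 0.00
    endloop
  endfacet
  facet normal 0.8873 0.2920 0.3570
    outer loop
      vertex 13.36 6.70 0.00
      vertex 12.07 10.62 0.00
      vertex 6.68 6.68 16.62
    endloop
  endfacet
  facet normal 0.5481 0.7564 0.3571
    outer loop
      vertex 12.07 10.62 0.00
      vertex 8.73 13.04 0.00
      vertex 6.68 6.68 16.62
    endloop
  endfacet
  facet normal -0.0023 0.9340 0.3572
    outer loop
      vertex 8.73 13.04 0.00
      vertex 4.60 13.03 0.00
      vertex 6.68 6.68 16.62
    endloop
  endfacet
  facet normal -0.5510 0.7542 0.3571
    outer loop
      vertex 4.60 13.03 0.00
      vertex 1.26 10.59 0.00
      vertex 6.68 6.68 16.62
    endloop
  endfacet
  facet normal -0.8895 0.2852 0.3571
    outer loop
      vertex 1.26 10.59 0.00
      vertex 0.00 6.66 0.00
      vertex 6.68 6.68 16.62
    endloop
  endfacet
  facet normal -0.8873 -0.2920 0.3570
    outer loop
      vertex 0.00 6.66 0.00
      vertex 1.29 2.74 0.00
      vertex 6.68 6.68 16.62
    endloop
  endfacet
  facet normal -0.5481 -0.7564 0.3571
    outer loop
      vertex 1.29 2.74 0.00
      vertex 4.63 0.32 0.00
      vertex 6.68 6.68 16.62
    endloop
  endfacet
  facet normal 0.0023 -0.9340 0.3572
    outer loop
      vertex 4.63 0.32 0.00
      vertex 8.76 0.33 0.00
      vertex 6.68 6.68 16.62
    endloop
  endfacet
  facet normal 0.5510 -0.7542 0.3571
    outer loop
      vertex 8.76 0.33 0.00
      vertex 12.10 2.77 0.00
      vertex 6.68 6.68 16.62
    endloop
  endfacet
  facet normal 0.8895 -0.2852 0.3571
    outer loop
      vertex 12.10 2.77 0.00
      vertex 13.36 6.70 0.00
      vertex 6.68 6.68 16.62
    endloop
  endfacet
endsolid part

The G0 Z moves step by Δz≈2.37 mm. The G1 loops shrink linearly with z, so the solid tapers from its base footprint up to z≈16.6. Closing with a flat bottom cap and the tapered top and triangulating gives 18 facets — a regular 10-sided pyramid, base circumscribed radius ≈ 6.68 mm, apex at z ≈ 16.6 mm.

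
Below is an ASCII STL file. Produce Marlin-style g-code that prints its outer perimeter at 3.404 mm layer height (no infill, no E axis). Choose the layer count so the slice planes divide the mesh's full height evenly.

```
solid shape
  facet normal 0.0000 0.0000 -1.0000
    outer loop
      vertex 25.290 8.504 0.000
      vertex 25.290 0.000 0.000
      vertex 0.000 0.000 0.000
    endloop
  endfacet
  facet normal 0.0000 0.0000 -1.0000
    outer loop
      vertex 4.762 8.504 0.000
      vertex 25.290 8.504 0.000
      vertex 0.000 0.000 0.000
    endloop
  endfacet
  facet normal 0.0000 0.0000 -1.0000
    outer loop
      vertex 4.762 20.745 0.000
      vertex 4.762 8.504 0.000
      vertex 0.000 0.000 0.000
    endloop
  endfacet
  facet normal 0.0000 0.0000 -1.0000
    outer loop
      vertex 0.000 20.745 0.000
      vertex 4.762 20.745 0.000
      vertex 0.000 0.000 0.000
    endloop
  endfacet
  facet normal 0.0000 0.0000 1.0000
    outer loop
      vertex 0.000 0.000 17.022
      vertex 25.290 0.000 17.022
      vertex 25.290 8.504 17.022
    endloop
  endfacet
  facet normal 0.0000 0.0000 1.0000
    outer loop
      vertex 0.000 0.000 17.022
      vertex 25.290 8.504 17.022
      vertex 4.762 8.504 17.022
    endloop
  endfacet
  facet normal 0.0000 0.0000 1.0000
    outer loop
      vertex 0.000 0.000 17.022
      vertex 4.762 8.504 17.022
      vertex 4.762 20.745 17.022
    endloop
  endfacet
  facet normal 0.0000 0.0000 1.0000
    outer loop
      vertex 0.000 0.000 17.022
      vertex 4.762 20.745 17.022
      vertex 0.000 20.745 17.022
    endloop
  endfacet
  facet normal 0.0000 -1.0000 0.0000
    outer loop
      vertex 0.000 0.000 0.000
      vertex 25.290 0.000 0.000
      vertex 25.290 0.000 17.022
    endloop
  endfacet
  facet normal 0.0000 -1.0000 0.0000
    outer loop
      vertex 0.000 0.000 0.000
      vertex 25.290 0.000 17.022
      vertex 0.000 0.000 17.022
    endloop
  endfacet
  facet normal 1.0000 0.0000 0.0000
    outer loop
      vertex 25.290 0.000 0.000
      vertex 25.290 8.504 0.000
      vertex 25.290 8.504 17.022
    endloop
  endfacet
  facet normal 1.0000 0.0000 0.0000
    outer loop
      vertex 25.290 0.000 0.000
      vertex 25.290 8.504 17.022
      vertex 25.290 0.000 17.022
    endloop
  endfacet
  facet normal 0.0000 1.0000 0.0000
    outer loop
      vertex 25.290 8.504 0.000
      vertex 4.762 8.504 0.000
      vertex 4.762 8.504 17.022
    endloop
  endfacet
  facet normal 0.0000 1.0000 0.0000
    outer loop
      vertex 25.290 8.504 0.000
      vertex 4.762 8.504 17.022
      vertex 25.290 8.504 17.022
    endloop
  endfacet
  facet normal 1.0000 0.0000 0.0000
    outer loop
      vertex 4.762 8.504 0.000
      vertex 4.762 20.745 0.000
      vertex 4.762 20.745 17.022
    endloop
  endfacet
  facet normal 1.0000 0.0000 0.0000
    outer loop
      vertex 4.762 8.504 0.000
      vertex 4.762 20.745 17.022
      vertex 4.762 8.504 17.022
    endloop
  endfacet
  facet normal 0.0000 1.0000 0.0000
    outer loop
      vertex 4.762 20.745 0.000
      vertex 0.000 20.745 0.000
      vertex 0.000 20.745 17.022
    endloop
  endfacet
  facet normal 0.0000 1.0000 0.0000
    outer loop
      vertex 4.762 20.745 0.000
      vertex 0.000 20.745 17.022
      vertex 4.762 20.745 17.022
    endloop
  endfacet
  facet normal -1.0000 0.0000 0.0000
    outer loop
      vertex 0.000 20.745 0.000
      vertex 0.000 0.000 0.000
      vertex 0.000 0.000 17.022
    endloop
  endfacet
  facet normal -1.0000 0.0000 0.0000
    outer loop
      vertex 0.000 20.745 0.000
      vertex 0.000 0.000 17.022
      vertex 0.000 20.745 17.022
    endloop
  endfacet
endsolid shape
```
; perimeter-only toolpath
G21 ; units = mm
G90 ; absolute positioning
G28 ; home
; layer 1
G0 Z3.404
G0 X0.000 Y0.000
G1 X25.290 Y0.000
G1 X25.290 Y8.504
G1 X4.762 Y8.504
G1 X4.762 Y20.745
G1 X0.000 Y20.745
G1 X0.000 Y0.000
; layer 2
G0 Z6.809
G0 X0.000 Y0.000
G1 X25.290 Y0.000
G1 X25.290 Y8.504
G1 X4.762 Y8.504
G1 X4.762 Y20.745
G1 X0.000 Y20.745
G1 X0.000 Y0.000
; layer 3
G0 Z10.213
G0 X0.000 Y0.000
G1 X25.290 Y0.000
G1 X25.290 Y8.504
G1 X4.762 Y8.504
G1 X4.762 Y20.745
G1 X0.000 Y20.745
G1 X0.000 Y0.000
; layer 4
G0 Z13.618
G0 X0.000 Y0.000
G1 X25.290 Y0.000
G1 X25.290 Y8.504
G1 X4.762 Y8.504
G1 X4.762 Y20.745
G1 X0.000 Y20.745
G1 X0.000 Y0.000
; layer 5
G0 Z17.022
G0 X0.000 Y0.000
G1 X25.290 Y0.000
G1 X25.290 Y8.504
G1 X4.762 Y8.504
G1 X4.762 Y20.745
G1 X0.000 Y20.745
G1 X0.000 Y0.000
M2 ; end

The solid is an L-shaped prism: outer 25.3 × 20.7 mm, arm thicknesses ≈ 8.5 mm (horizontal) and 4.76 mm (vertical), extruded 17 mm in z. Slicing at Δz = 3.404 mm — 5 equal slices spanning the solid's height, so layer i sits at z = i·h/5 — gives 5 non-empty perimeters. Each is a 6-segment closed polygon; G0 lifts to the layer z and rapids to the start vertex, then G1 traces the edges.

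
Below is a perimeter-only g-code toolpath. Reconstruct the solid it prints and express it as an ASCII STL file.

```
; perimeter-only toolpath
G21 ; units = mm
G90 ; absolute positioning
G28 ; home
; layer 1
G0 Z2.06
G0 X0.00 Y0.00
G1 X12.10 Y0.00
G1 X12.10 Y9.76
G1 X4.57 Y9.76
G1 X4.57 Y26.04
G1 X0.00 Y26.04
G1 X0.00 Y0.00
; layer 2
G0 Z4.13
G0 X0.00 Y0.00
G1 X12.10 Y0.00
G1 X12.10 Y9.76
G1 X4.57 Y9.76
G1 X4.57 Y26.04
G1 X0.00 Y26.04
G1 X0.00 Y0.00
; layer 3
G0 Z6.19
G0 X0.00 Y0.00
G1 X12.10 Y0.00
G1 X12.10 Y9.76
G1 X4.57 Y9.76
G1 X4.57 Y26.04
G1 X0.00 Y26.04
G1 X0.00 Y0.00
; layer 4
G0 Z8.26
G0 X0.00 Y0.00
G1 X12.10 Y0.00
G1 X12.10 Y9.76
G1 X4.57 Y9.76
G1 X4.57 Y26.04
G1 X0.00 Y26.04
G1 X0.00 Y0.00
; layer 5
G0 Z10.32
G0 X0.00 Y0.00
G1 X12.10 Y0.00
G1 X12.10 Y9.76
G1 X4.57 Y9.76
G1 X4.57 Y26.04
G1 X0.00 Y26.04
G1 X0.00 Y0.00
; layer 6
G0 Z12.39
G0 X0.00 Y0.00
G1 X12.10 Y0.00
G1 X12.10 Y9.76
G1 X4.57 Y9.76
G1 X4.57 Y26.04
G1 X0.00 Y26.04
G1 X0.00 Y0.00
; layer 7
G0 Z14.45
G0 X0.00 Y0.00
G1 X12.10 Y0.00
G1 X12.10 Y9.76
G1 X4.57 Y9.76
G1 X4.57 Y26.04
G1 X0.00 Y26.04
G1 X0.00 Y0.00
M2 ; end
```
solid part
  facet normal 0.0000 0.0000 -1.0000
    outer loop
      vertex 12.10 9.76 0.00
      vertex 12.10 0.00 0.00
      vertex 0.00 0.00 0.00
    endloop
  endfacet
  facet normal 0.0000 0.0000 -1.0000
    outer loop
      vertex 4.57 9.76 0.00
      vertex 12.10 9.76 0.00
      vertex 0.00 0.00 0.00
    endloop
  endfacet
  facet normal 0.0000 0.0000 -1.0000
    outer loop
      vertex 4.57 26.04 0.00
      vertex 4.57 9.76 0.00
      vertex 0.00 0.00 0.00
    endloop
  endfacet
  facet normal 0.0000 0.0000 -1.0000
    outer loop
      vertex 0.00 26.04 0.00
      vertex 4.57 26.04 0.00
      vertex 0.00 0.00 0.00
    endloop
  endfacet
  facet normal 0.0000 0.0000 1.0000
    outer loop
      vertex 0.00 0.00 14.45
      vertex 12.10 0.00 14.45
      vertex 12.10 9.76 14.45
    endloop
  endfacet
  facet normal 0.0000 0.0000 1.0000
    outer loop
      vertex 0.00 0.00 14.45
      vertex 12.10 9.76 14.45
      vertex 4.57 9.76 14.45
    endloop
  endfacet
  facet normal 0.0000 0.0000 1.0000
    outer loop
      vertex 0.00 0.00 14.45
      vertex 4.57 9.76 14.45
      vertex 4.57 26.04 14.45
    endloop
  endfacet
  facet normal 0.0000 0.0000 1.0000
    outer loop
      vertex 0.00 0.00 14.45
      vertex 4.57 26.04 14.45
      vertex 0.00 26.04 14.45
    endloop
  endfacet
  facet normal 0.0000 -1.0000 0.0000
    outer loop
      vertex 0.00 0.00 0.00
      vertex 12.10 0.00 0.00
      vertex 12.10 0.00 14.45
    endloop
  endfacet
  facet normal 0.0000 -1.0000 0.0000
    outer loop
      vertex 0.00 0.00 0.00
      vertex 12.10 0.00 14.45
      vertex 0.00 0.00 14.45
    endloop
  endfacet
  facet normal 1.0000 0.0000 0.0000
    outer loop
      vertex 12.10 0.00 0.00
      vertex 12.10 9.76 0.00
      vertex 12.10 9.76 14.45
    endloop
  endfacet
  facet normal 1.0000 0.0000 0.0000
    outer loop
      vertex 12.10 0.00 0.00
      vertex 12.10 9.76 14.45
      vertex 12.10 0.00 14.45
    endloop
  endfacet
  facet normal 0.0000 1.0000 0.0000
    outer loop
      vertex 12.10 9.76 0.00
      vertex 4.57 9.76 0.00
      vertex 4.57 9.76 14.45
    endloop
  endfacet
  facet normal 0.0000 1.0000 0.0000
    outer loop
      vertex 12.10 9.76 0.00
      vertex 4.57 9.76 14.45
      vertex 12.10 9.76 14.45
    endloop
  endfacet
  facet normal 1.0000 0.0000 0.0000
    outer loop
      vertex 4.57 9.76 0.00
      vertex 4.57 26.04 0.00
      vertex 4.57 26.04 14.45
    endloop
  endfacet
  facet normal 1.0000 0.0000 0.0000
    outer loop
      vertex 4.57 9.76 0.00
      vertex 4.57 26.04 14.45
      vertex 4.57 9.76 14.45
    endloop
  endfacet
  facet normal 0.0000 1.0000 0.0000
    outer loop
      vertex 4.57 26.04 0.00
      vertex 0.00 26.04 0.00
      vertex 0.00 26.04 14.45
    endloop
  endfacet
  facet normal 0.0000 1.0000 0.0000
    outer loop
      vertex 4.57 26.04 0.00
      vertex 0.00 26.04 14.45
      vertex 4.57 26.04 14.45
    endloop
  endfacet
  facet normal -1.0000 0.0000 0.0000
    outer loop
      vertex 0.00 26.04 0.00
      vertex 0.00 0.00 0.00
      vertex 0.00 0.00 14.45
    endloop
  endfacet
  facet normal -1.0000 0.0000 0.0000
    outer loop
      vertex 0.00 26.04 0.00
      vertex 0.00 0.00 14.45
      vertex 0.00 26.04 14.45
    endloop
  endfacet
endsolid part

The G0 Z moves step by Δz≈2.06 mm. Every layer's G1 loop is the same polygon, so the solid is a straight extrusion of it from z=0 to z≈14.4. Closing with flat bottom and top caps and triangulating gives 20 facets — an L-shaped prism: outer 12.1 × 26 mm, arm thicknesses ≈ 9.76 mm (horizontal) and 4.57 mm (vertical), extruded 14.4 mm in z.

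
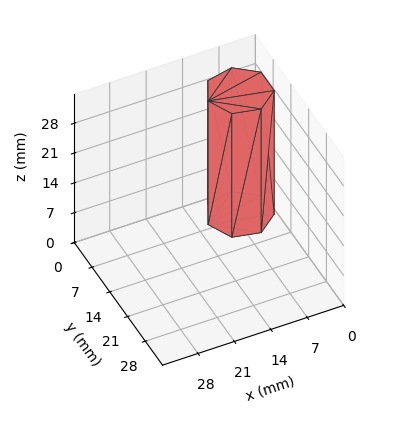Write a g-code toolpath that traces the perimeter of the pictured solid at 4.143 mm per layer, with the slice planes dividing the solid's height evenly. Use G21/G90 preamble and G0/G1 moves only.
Reading the render: the shape is a regular 7-sided prism (a cylinder approximated with 7 flat sides), circumscribed radius ≈ 6 mm, height ≈ 29 mm (dimensions read to the nearest mm from the axis ticks). For the g-code, the solid's height is divided into equal slices at the stated Δz and each level perimeter traced with G1 moves after a G0 lift.

; perimeter-only toolpath
G21 ; units = mm
G90 ; absolute positioning
G28 ; home
; layer 1
G0 Z4.143
G0 X12.000 Y6.000
G1 X9.741 Y10.691
G1 X4.665 Y11.850
G1 X0.594 Y8.603
G1 X0.594 Y3.397
G1 X4.665 Y0.150
G1 X9.741 Y1.309
G1 X12.000 Y6.000
; layer 2
G0 Z8.286
G0 X12.000 Y6.000
G1 X9.741 Y10.691
G1 X4.665 Y11.850
G1 X0.594 Y8.603
G1 X0.594 Y3.397
G1 X4.665 Y0.150
G1 X9.741 Y1.309
G1 X12.000 Y6.000
; layer 3
G0 Z12.429
G0 X12.000 Y6.000
G1 X9.741 Y10.691
G1 X4.665 Y11.850
G1 X0.594 Y8.603
G1 X0.594 Y3.397
G1 X4.665 Y0.150
G1 X9.741 Y1.309
G1 X12.000 Y6.000
; layer 4
G0 Z16.571
G0 X12.000 Y6.000
G1 X9.741 Y10.691
G1 X4.665 Y11.850
G1 X0.594 Y8.603
G1 X0.594 Y3.397
G1 X4.665 Y0.150
G1 X9.741 Y1.309
G1 X12.000 Y6.000
; layer 5
G0 Z20.714
G0 X12.000 Y6.000
G1 X9.741 Y10.691
G1 X4.665 Y11.850
G1 X0.594 Y8.603
G1 X0.594 Y3.397
G1 X4.665 Y0.150
G1 X9.741 Y1.309
G1 X12.000 Y6.000
; layer 6
G0 Z24.857
G0 X12.000 Y6.000
G1 X9.741 Y10.691
G1 X4.665 Y11.850
G1 X0.594 Y8.603
G1 X0.594 Y3.397
G1 X4.665 Y0.150
G1 X9.741 Y1.309
G1 X12.000 Y6.000
; layer 7
G0 Z29.000
G0 X12.000 Y6.000
G1 X9.741 Y10.691
G1 X4.665 Y11.850
G1 X0.594 Y8.603
G1 X0.594 Y3.397
G1 X4.665 Y0.150
G1 X9.741 Y1.309
G1 X12.000 Y6.000
M2 ; end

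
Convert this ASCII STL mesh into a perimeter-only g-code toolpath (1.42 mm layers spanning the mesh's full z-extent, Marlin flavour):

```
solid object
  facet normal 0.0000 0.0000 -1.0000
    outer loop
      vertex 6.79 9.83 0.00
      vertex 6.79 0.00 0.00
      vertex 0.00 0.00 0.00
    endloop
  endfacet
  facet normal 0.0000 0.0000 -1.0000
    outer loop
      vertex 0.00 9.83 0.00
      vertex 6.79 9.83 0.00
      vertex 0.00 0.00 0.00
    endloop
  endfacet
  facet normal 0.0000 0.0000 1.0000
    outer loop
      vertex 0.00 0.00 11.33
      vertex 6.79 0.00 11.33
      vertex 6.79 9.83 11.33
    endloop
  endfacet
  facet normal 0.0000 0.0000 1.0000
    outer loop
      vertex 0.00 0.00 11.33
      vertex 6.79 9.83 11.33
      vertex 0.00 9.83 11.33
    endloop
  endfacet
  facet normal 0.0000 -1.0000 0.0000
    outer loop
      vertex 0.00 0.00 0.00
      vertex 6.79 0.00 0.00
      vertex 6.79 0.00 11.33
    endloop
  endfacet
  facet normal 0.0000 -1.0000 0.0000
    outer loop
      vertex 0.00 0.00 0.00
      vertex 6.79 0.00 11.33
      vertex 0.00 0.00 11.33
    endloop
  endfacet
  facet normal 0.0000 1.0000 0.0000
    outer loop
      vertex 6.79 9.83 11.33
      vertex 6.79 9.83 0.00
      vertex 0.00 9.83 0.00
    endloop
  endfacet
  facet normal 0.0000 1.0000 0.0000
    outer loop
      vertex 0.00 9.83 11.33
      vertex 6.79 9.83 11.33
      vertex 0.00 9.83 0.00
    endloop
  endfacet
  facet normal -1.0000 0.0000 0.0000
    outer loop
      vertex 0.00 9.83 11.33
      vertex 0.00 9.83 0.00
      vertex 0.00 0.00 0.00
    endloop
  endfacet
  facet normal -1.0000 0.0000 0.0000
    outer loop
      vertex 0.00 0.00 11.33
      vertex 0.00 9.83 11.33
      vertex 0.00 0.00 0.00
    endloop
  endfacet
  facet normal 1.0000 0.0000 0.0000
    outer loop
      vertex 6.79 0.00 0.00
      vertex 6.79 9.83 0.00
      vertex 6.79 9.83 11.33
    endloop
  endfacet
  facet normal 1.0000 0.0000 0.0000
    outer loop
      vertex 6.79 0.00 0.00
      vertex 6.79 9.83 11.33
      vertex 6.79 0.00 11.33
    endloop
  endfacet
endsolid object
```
; perimeter-only toolpath
G21 ; units = mm
G90 ; absolute positioning
G28 ; home
; layer 1
G0 Z1.42
G0 X0.00 Y0.00
G1 X6.79 Y0.00
G1 X6.79 Y9.83
G1 X0.00 Y9.83
G1 X0.00 Y0.00
; layer 2
G0 Z2.83
G0 X0.00 Y0.00
G1 X6.79 Y0.00
G1 X6.79 Y9.83
G1 X0.00 Y9.83
G1 X0.00 Y0.00
; layer 3
G0 Z4.25
G0 X0.00 Y0.00
G1 X6.79 Y0.00
G1 X6.79 Y9.83
G1 X0.00 Y9.83
G1 X0.00 Y0.00
; layer 4
G0 Z5.67
G0 X0.00 Y0.00
G1 X6.79 Y0.00
G1 X6.79 Y9.83
G1 X0.00 Y9.83
G1 X0.00 Y0.00
; layer 5
G0 Z7.08
G0 X0.00 Y0.00
G1 X6.79 Y0.00
G1 X6.79 Y9.83
G1 X0.00 Y9.83
G1 X0.00 Y0.00
; layer 6
G0 Z8.50
G0 X0.00 Y0.00
G1 X6.79 Y0.00
G1 X6.79 Y9.83
G1 X0.00 Y9.83
G1 X0.00 Y0.00
; layer 7
G0 Z9.91
G0 X0.00 Y0.00
G1 X6.79 Y0.00
G1 X6.79 Y9.83
G1 X0.00 Y9.83
G1 X0.00 Y0.00
; layer 8
G0 Z11.33
G0 X0.00 Y0.00
G1 X6.79 Y0.00
G1 X6.79 Y9.83
G1 X0.00 Y9.83
G1 X0.00 Y0.00
M2 ; end

The solid is a rectangular box, roughly 6.79 × 9.83 mm footprint and 11.3 mm tall. Slicing at Δz = 1.42 mm — 8 equal slices spanning the solid's height, so layer i sits at z = i·h/8 — gives 8 non-empty perimeters. Each is a 4-segment closed polygon; G0 lifts to the layer z and rapids to the start vertex, then G1 traces the edges.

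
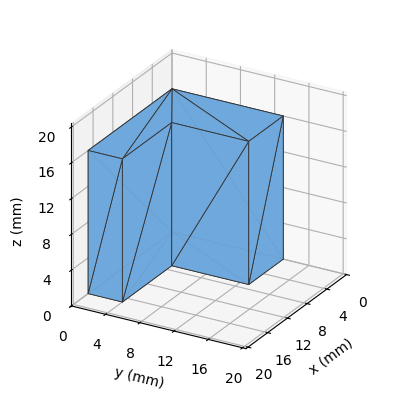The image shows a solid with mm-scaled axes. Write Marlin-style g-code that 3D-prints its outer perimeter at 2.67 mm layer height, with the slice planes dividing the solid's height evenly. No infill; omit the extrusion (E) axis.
Reading the render: the shape is an L-shaped prism: outer 17 × 13 mm, arm thicknesses ≈ 4 mm (horizontal) and 7 mm (vertical), extruded 16 mm in z (dimensions read to the nearest mm from the axis ticks). For the g-code, the solid's height is divided into equal slices at the stated Δz and each level perimeter traced with G1 moves after a G0 lift.

; perimeter-only toolpath
G21 ; units = mm
G90 ; absolute positioning
G28 ; home
; layer 1
G0 Z2.67
G0 X0.00 Y0.00
G1 X17.00 Y0.00
G1 X17.00 Y4.00
G1 X7.00 Y4.00
G1 X7.00 Y13.00
G1 X0.00 Y13.00
G1 X0.00 Y0.00
; layer 2
G0 Z5.33
G0 X0.00 Y0.00
G1 X17.00 Y0.00
G1 X17.00 Y4.00
G1 X7.00 Y4.00
G1 X7.00 Y13.00
G1 X0.00 Y13.00
G1 X0.00 Y0.00
; layer 3
G0 Z8.00
G0 X0.00 Y0.00
G1 X17.00 Y0.00
G1 X17.00 Y4.00
G1 X7.00 Y4.00
G1 X7.00 Y13.00
G1 X0.00 Y13.00
G1 X0.00 Y0.00
; layer 4
G0 Z10.67
G0 X0.00 Y0.00
G1 X17.00 Y0.00
G1 X17.00 Y4.00
G1 X7.00 Y4.00
G1 X7.00 Y13.00
G1 X0.00 Y13.00
G1 X0.00 Y0.00
; layer 5
G0 Z13.33
G0 X0.00 Y0.00
G1 X17.00 Y0.00
G1 X17.00 Y4.00
G1 X7.00 Y4.00
G1 X7.00 Y13.00
G1 X0.00 Y13.00
G1 X0.00 Y0.00
; layer 6
G0 Z16.00
G0 X0.00 Y0.00
G1 X17.00 Y0.00
G1 X17.00 Y4.00
G1 X7.00 Y4.00
G1 X7.00 Y13.00
G1 X0.00 Y13.00
G1 X0.00 Y0.00
M2 ; end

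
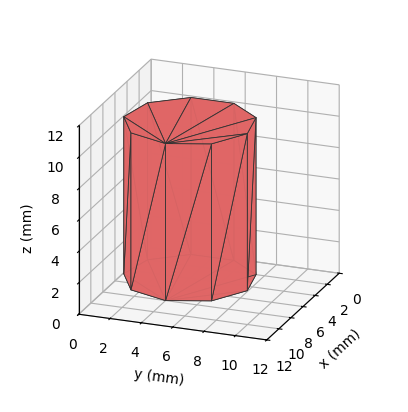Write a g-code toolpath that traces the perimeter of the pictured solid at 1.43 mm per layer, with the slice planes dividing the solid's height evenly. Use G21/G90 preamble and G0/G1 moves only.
Reading the render: the shape is a regular 9-sided prism (a cylinder approximated with 9 flat sides), circumscribed radius ≈ 4 mm, height ≈ 10 mm (dimensions read to the nearest mm from the axis ticks). For the g-code, the solid's height is divided into equal slices at the stated Δz and each level perimeter traced with G1 moves after a G0 lift.

; perimeter-only toolpath
G21 ; units = mm
G90 ; absolute positioning
G28 ; home
; layer 1
G0 Z1.43
G0 X8.00 Y4.00
G1 X7.06 Y6.57
G1 X4.69 Y7.94
G1 X2.00 Y7.46
G1 X0.24 Y5.37
G1 X0.24 Y2.63
G1 X2.00 Y0.54
G1 X4.69 Y0.06
G1 X7.06 Y1.43
G1 X8.00 Y4.00
; layer 2
G0 Z2.86
G0 X8.00 Y4.00
G1 X7.06 Y6.57
G1 X4.69 Y7.94
G1 X2.00 Y7.46
G1 X0.24 Y5.37
G1 X0.24 Y2.63
G1 X2.00 Y0.54
G1 X4.69 Y0.06
G1 X7.06 Y1.43
G1 X8.00 Y4.00
; layer 3
G0 Z4.29
G0 X8.00 Y4.00
G1 X7.06 Y6.57
G1 X4.69 Y7.94
G1 X2.00 Y7.46
G1 X0.24 Y5.37
G1 X0.24 Y2.63
G1 X2.00 Y0.54
G1 X4.69 Y0.06
G1 X7.06 Y1.43
G1 X8.00 Y4.00
; layer 4
G0 Z5.71
G0 X8.00 Y4.00
G1 X7.06 Y6.57
G1 X4.69 Y7.94
G1 X2.00 Y7.46
G1 X0.24 Y5.37
G1 X0.24 Y2.63
G1 X2.00 Y0.54
G1 X4.69 Y0.06
G1 X7.06 Y1.43
G1 X8.00 Y4.00
; layer 5
G0 Z7.14
G0 X8.00 Y4.00
G1 X7.06 Y6.57
G1 X4.69 Y7.94
G1 X2.00 Y7.46
G1 X0.24 Y5.37
G1 X0.24 Y2.63
G1 X2.00 Y0.54
G1 X4.69 Y0.06
G1 X7.06 Y1.43
G1 X8.00 Y4.00
; layer 6
G0 Z8.57
G0 X8.00 Y4.00
G1 X7.06 Y6.57
G1 X4.69 Y7.94
G1 X2.00 Y7.46
G1 X0.24 Y5.37
G1 X0.24 Y2.63
G1 X2.00 Y0.54
G1 X4.69 Y0.06
G1 X7.06 Y1.43
G1 X8.00 Y4.00
; layer 7
G0 Z10.00
G0 X8.00 Y4.00
G1 X7.06 Y6.57
G1 X4.69 Y7.94
G1 X2.00 Y7.46
G1 X0.24 Y5.37
G1 X0.24 Y2.63
G1 X2.00 Y0.54
G1 X4.69 Y0.06
G1 X7.06 Y1.43
G1 X8.00 Y4.00
M2 ; end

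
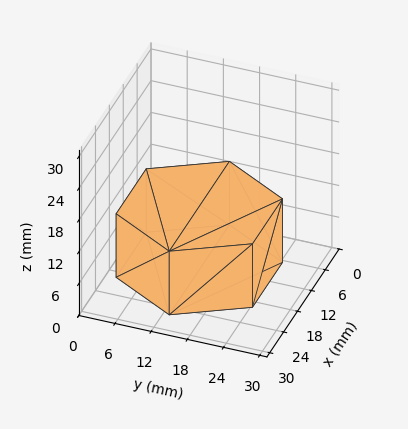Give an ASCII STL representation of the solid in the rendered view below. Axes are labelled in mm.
Reading the render: the shape is a regular 6-sided prism (a cylinder approximated with 6 flat sides), circumscribed radius ≈ 13 mm, height ≈ 12 mm (dimensions read to the nearest mm from the axis ticks). For the STL, each face is triangulated and given an outward normal.

solid part
  facet normal 0.0000 0.0000 -1.0000
    outer loop
      vertex 6.5 24.3 0.0
      vertex 19.5 24.3 0.0
      vertex 26.0 13.0 0.0
    endloop
  endfacet
  facet normal 0.0000 0.0000 -1.0000
    outer loop
      vertex 0.0 13.0 0.0
      vertex 6.5 24.3 0.0
      vertex 26.0 13.0 0.0
    endloop
  endfacet
  facet normal 0.0000 0.0000 -1.0000
    outer loop
      vertex 6.5 1.7 0.0
      vertex 0.0 13.0 0.0
      vertex 26.0 13.0 0.0
    endloop
  endfacet
  facet normal 0.0000 0.0000 -1.0000
    outer loop
      vertex 19.5 1.7 0.0
      vertex 6.5 1.7 0.0
      vertex 26.0 13.0 0.0
    endloop
  endfacet
  facet normal 0.0000 0.0000 1.0000
    outer loop
      vertex 26.0 13.0 12.0
      vertex 19.5 24.3 12.0
      vertex 6.5 24.3 12.0
    endloop
  endfacet
  facet normal 0.0000 0.0000 1.0000
    outer loop
      vertex 26.0 13.0 12.0
      vertex 6.5 24.3 12.0
      vertex 0.0 13.0 12.0
    endloop
  endfacet
  facet normal 0.0000 0.0000 1.0000
    outer loop
      vertex 26.0 13.0 12.0
      vertex 0.0 13.0 12.0
      vertex 6.5 1.7 12.0
    endloop
  endfacet
  facet normal 0.0000 0.0000 1.0000
    outer loop
      vertex 26.0 13.0 12.0
      vertex 6.5 1.7 12.0
      vertex 19.5 1.7 12.0
    endloop
  endfacet
  facet normal 0.8668 0.4986 0.0000
    outer loop
      vertex 26.0 13.0 0.0
      vertex 19.5 24.3 0.0
      vertex 19.5 24.3 12.0
    endloop
  endfacet
  facet normal 0.8668 0.4986 0.0000
    outer loop
      vertex 26.0 13.0 0.0
      vertex 19.5 24.3 12.0
      vertex 26.0 13.0 12.0
    endloop
  endfacet
  facet normal 0.0000 1.0000 0.0000
    outer loop
      vertex 19.5 24.3 0.0
      vertex 6.5 24.3 0.0
      vertex 6.5 24.3 12.0
    endloop
  endfacet
  facet normal 0.0000 1.0000 0.0000
    outer loop
      vertex 19.5 24.3 0.0
      vertex 6.5 24.3 12.0
      vertex 19.5 24.3 12.0
    endloop
  endfacet
  facet normal -0.8668 0.4986 0.0000
    outer loop
      vertex 6.5 24.3 0.0
      vertex 0.0 13.0 0.0
      vertex 0.0 13.0 12.0
    endloop
  endfacet
  facet normal -0.8668 0.4986 0.0000
    outer loop
      vertex 6.5 24.3 0.0
      vertex 0.0 13.0 12.0
      vertex 6.5 24.3 12.0
    endloop
  endfacet
  facet normal -0.8668 -0.4986 0.0000
    outer loop
      vertex 0.0 13.0 0.0
      vertex 6.5 1.7 0.0
      vertex 6.5 1.7 12.0
    endloop
  endfacet
  facet normal -0.8668 -0.4986 0.0000
    outer loop
      vertex 0.0 13.0 0.0
      vertex 6.5 1.7 12.0
      vertex 0.0 13.0 12.0
    endloop
  endfacet
  facet normal 0.0000 -1.0000 0.0000
    outer loop
      vertex 6.5 1.7 0.0
      vertex 19.5 1.7 0.0
      vertex 19.5 1.7 12.0
    endloop
  endfacet
  facet normal 0.0000 -1.0000 0.0000
    outer loop
      vertex 6.5 1.7 0.0
      vertex 19.5 1.7 12.0
      vertex 6.5 1.7 12.0
    endloop
  endfacet
  facet normal 0.8668 -0.4986 0.0000
    outer loop
      vertex 19.5 1.7 0.0
      vertex 26.0 13.0 0.0
      vertex 26.0 13.0 12.0
    endloop
  endfacet
  facet normal 0.8668 -0.4986 0.0000
    outer loop
      vertex 19.5 1.7 0.0
      vertex 26.0 13.0 12.0
      vertex 19.5 1.7 12.0
    endloop
  endfacet
endsolid part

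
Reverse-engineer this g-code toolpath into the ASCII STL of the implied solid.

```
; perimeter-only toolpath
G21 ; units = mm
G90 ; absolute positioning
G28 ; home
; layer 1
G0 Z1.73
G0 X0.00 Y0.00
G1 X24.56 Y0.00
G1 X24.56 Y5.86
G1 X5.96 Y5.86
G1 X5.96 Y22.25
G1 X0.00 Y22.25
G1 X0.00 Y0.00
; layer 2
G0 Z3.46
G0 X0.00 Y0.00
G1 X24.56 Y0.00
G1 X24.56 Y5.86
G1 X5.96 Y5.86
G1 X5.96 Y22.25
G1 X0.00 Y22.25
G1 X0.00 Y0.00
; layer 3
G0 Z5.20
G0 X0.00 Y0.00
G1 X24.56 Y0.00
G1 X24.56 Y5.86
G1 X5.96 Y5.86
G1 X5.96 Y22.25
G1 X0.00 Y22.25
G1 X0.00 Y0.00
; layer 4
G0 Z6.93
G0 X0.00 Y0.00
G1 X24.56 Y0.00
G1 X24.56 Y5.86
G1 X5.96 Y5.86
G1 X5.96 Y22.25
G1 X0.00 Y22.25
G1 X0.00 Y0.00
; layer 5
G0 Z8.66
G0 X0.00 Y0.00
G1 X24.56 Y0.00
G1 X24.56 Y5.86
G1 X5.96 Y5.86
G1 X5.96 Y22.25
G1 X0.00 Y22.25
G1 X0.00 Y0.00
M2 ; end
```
solid part
  facet normal 0.0000 0.0000 -1.0000
    outer loop
      vertex 24.56 5.86 0.00
      vertex 24.56 0.00 0.00
      vertex 0.00 0.00 0.00
    endloop
  endfacet
  facet normal 0.0000 0.0000 -1.0000
    outer loop
      vertex 5.96 5.86 0.00
      vertex 24.56 5.86 0.00
      vertex 0.00 0.00 0.00
    endloop
  endfacet
  facet normal 0.0000 0.0000 -1.0000
    outer loop
      vertex 5.96 22.25 0.00
      vertex 5.96 5.86 0.00
      vertex 0.00 0.00 0.00
    endloop
  endfacet
  facet normal 0.0000 0.0000 -1.0000
    outer loop
      vertex 0.00 22.25 0.00
      vertex 5.96 22.25 0.00
      vertex 0.00 0.00 0.00
    endloop
  endfacet
  facet normal 0.0000 0.0000 1.0000
    outer loop
      vertex 0.00 0.00 8.66
      vertex 24.56 0.00 8.66
      vertex 24.56 5.86 8.66
    endloop
  endfacet
  facet normal 0.0000 0.0000 1.0000
    outer loop
      vertex 0.00 0.00 8.66
      vertex 24.56 5.86 8.66
      vertex 5.96 5.86 8.66
    endloop
  endfacet
  facet normal 0.0000 0.0000 1.0000
    outer loop
      vertex 0.00 0.00 8.66
      vertex 5.96 5.86 8.66
      vertex 5.96 22.25 8.66
    endloop
  endfacet
  facet normal 0.0000 0.0000 1.0000
    outer loop
      vertex 0.00 0.00 8.66
      vertex 5.96 22.25 8.66
      vertex 0.00 22.25 8.66
    endloop
  endfacet
  facet normal 0.0000 -1.0000 0.0000
    outer loop
      vertex 0.00 0.00 0.00
      vertex 24.56 0.00 0.00
      vertex 24.56 0.00 8.66
    endloop
  endfacet
  facet normal 0.0000 -1.0000 0.0000
    outer loop
      vertex 0.00 0.00 0.00
      vertex 24.56 0.00 8.66
      vertex 0.00 0.00 8.66
    endloop
  endfacet
  facet normal 1.0000 0.0000 0.0000
    outer loop
      vertex 24.56 0.00 0.00
      vertex 24.56 5.86 0.00
      vertex 24.56 5.86 8.66
    endloop
  endfacet
  facet normal 1.0000 0.0000 0.0000
    outer loop
      vertex 24.56 0.00 0.00
      vertex 24.56 5.86 8.66
      vertex 24.56 0.00 8.66
    endloop
  endfacet
  facet normal 0.0000 1.0000 0.0000
    outer loop
      vertex 24.56 5.86 0.00
      vertex 5.96 5.86 0.00
      vertex 5.96 5.86 8.66
    endloop
  endfacet
  facet normal 0.0000 1.0000 0.0000
    outer loop
      vertex 24.56 5.86 0.00
      vertex 5.96 5.86 8.66
      vertex 24.56 5.86 8.66
    endloop
  endfacet
  facet normal 1.0000 0.0000 0.0000
    outer loop
      vertex 5.96 5.86 0.00
      vertex 5.96 22.25 0.00
      vertex 5.96 22.25 8.66
    endloop
  endfacet
  facet normal 1.0000 0.0000 0.0000
    outer loop
      vertex 5.96 5.86 0.00
      vertex 5.96 22.25 8.66
      vertex 5.96 5.86 8.66
    endloop
  endfacet
  facet normal 0.0000 1.0000 0.0000
    outer loop
      vertex 5.96 22.25 0.00
      vertex 0.00 22.25 0.00
      vertex 0.00 22.25 8.66
    endloop
  endfacet
  facet normal 0.0000 1.0000 0.0000
    outer loop
      vertex 5.96 22.25 0.00
      vertex 0.00 22.25 8.66
      vertex 5.96 22.25 8.66
    endloop
  endfacet
  facet normal -1.0000 0.0000 0.0000
    outer loop
      vertex 0.00 22.25 0.00
      vertex 0.00 0.00 0.00
      vertex 0.00 0.00 8.66
    endloop
  endfacet
  facet normal -1.0000 0.0000 0.0000
    outer loop
      vertex 0.00 22.25 0.00
      vertex 0.00 0.00 8.66
      vertex 0.00 22.25 8.66
    endloop
  endfacet
endsolid part

The G0 Z moves step by Δz≈1.73 mm. Every layer's G1 loop is the same polygon, so the solid is a straight extrusion of it from z=0 to z≈8.66. Closing with flat bottom and top caps and triangulating gives 20 facets — an L-shaped prism: outer 24.6 × 22.2 mm, arm thicknesses ≈ 5.86 mm (horizontal) and 5.96 mm (vertical), extruded 8.66 mm in z.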